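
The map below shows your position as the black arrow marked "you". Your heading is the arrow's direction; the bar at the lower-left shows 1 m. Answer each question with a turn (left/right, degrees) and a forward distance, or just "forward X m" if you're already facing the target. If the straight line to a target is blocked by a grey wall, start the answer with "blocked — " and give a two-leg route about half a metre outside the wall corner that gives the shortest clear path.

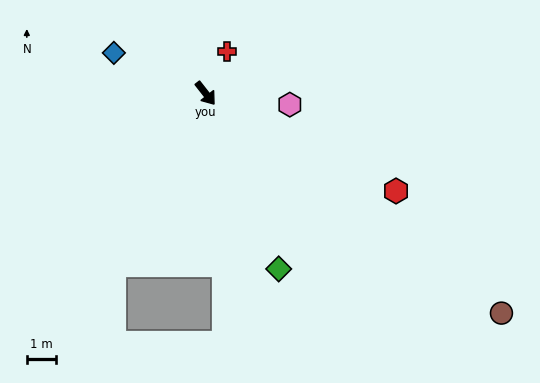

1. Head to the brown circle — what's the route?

turn left 15°, forward 12.7 m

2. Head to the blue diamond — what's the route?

turn right 152°, forward 3.5 m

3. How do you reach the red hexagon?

turn left 25°, forward 7.4 m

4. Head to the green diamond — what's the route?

turn right 15°, forward 6.5 m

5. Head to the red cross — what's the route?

turn left 115°, forward 1.6 m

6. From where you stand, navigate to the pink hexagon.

turn left 44°, forward 2.9 m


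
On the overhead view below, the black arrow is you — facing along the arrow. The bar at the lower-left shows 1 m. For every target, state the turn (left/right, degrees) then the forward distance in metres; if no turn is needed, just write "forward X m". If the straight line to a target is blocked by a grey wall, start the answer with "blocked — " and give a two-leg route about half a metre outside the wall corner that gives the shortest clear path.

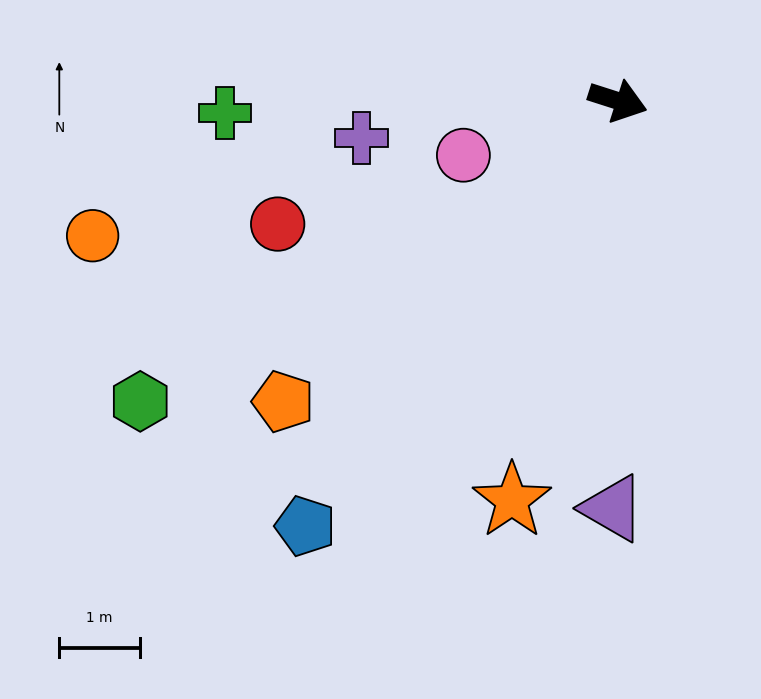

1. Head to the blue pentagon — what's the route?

turn right 109°, forward 6.5 m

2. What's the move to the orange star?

turn right 87°, forward 5.1 m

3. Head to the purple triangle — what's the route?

turn right 73°, forward 5.0 m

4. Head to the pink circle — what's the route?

turn right 143°, forward 2.0 m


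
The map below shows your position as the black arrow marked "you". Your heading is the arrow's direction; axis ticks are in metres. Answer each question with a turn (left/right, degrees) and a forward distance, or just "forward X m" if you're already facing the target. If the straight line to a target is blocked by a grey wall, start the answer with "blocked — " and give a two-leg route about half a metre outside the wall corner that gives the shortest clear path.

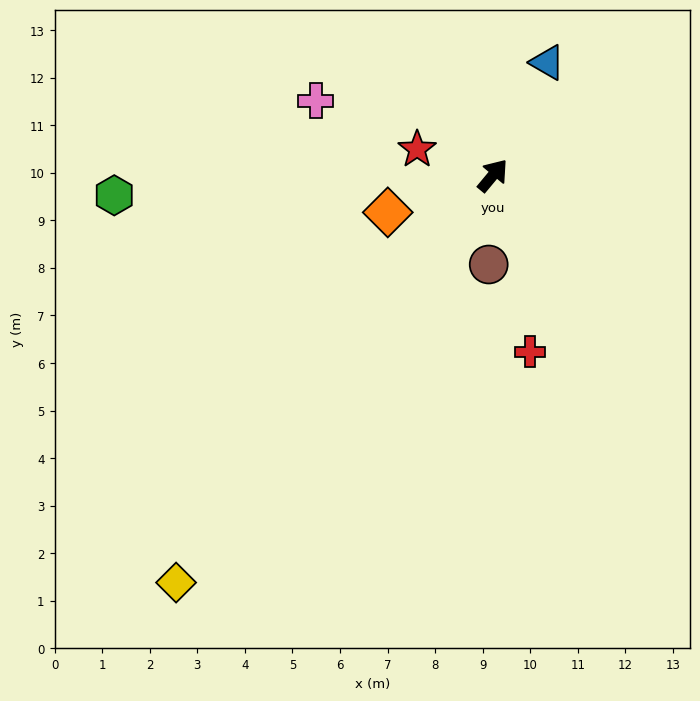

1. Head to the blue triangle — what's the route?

turn left 14°, forward 2.6 m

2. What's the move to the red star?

turn left 111°, forward 1.7 m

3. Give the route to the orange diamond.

turn left 149°, forward 2.3 m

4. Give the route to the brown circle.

turn right 143°, forward 1.9 m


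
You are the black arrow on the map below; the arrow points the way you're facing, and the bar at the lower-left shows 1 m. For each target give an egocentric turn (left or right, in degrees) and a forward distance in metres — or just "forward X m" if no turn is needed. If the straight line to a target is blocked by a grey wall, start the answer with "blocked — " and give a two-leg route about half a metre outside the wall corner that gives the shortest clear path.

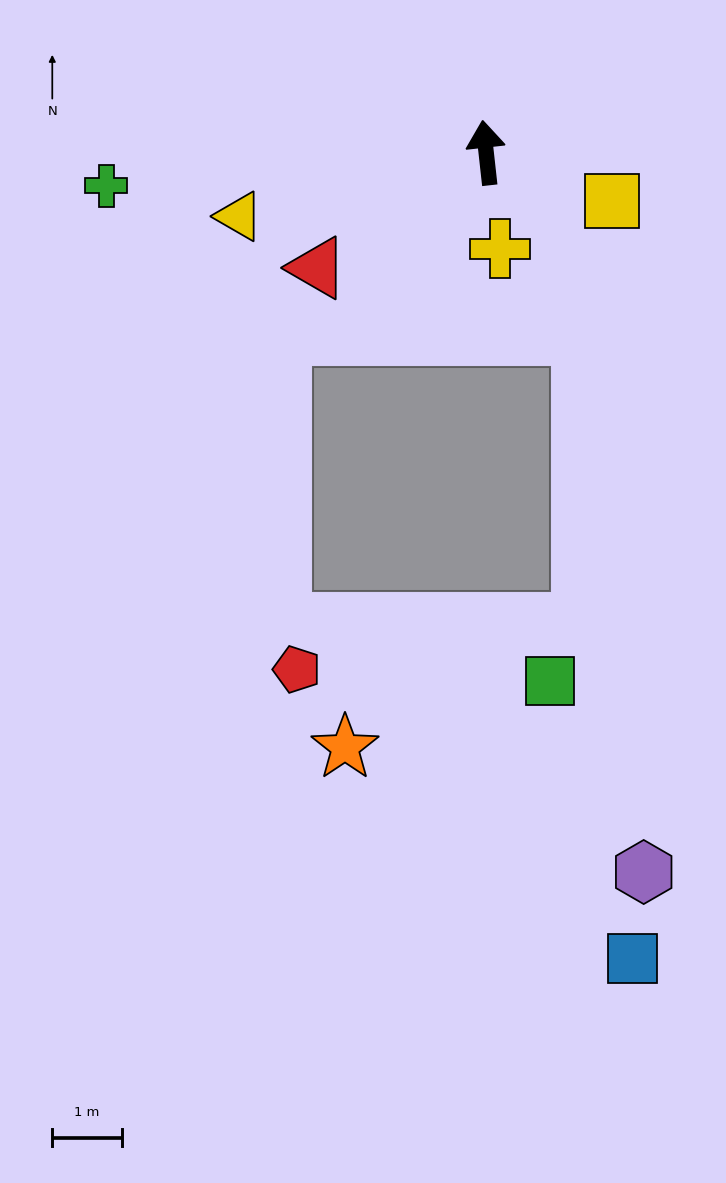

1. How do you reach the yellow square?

turn right 117°, forward 1.9 m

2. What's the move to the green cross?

turn left 89°, forward 5.5 m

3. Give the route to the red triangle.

turn left 118°, forward 2.9 m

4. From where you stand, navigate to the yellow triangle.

turn left 98°, forward 3.7 m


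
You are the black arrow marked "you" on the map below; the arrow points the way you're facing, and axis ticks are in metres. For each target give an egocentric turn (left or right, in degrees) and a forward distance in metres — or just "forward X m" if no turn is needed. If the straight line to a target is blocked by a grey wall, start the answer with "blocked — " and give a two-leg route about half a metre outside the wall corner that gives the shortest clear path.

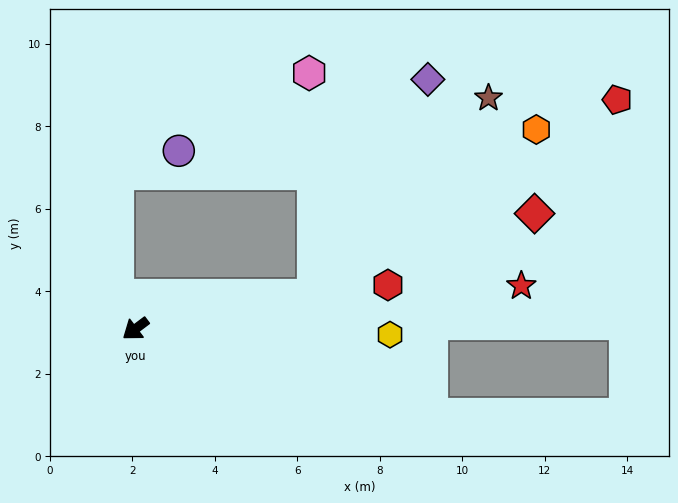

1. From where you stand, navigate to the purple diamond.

blocked — turn left 153°, forward 4.4 m, then turn left 52°, forward 5.9 m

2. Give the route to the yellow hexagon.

turn left 142°, forward 6.2 m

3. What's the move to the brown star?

blocked — turn left 153°, forward 4.4 m, then turn left 39°, forward 6.4 m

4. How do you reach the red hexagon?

turn left 153°, forward 6.2 m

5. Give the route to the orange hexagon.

blocked — turn left 153°, forward 4.4 m, then turn left 27°, forward 6.7 m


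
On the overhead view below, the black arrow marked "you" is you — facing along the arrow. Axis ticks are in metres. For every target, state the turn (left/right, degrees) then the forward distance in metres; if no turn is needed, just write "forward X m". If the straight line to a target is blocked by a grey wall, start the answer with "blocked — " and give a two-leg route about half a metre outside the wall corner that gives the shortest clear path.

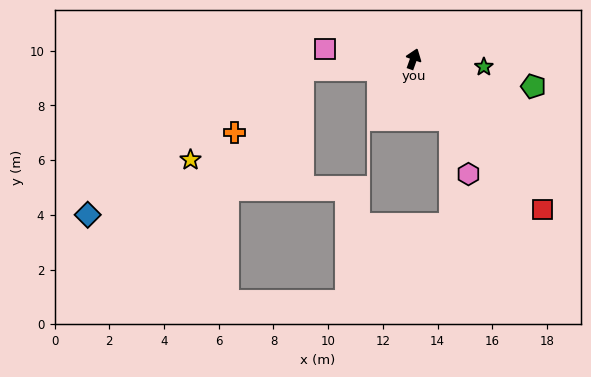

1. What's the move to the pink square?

turn left 103°, forward 3.3 m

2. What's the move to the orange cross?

blocked — turn left 115°, forward 4.1 m, then turn left 37°, forward 3.4 m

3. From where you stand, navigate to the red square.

turn right 120°, forward 7.2 m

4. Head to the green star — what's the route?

turn right 77°, forward 2.6 m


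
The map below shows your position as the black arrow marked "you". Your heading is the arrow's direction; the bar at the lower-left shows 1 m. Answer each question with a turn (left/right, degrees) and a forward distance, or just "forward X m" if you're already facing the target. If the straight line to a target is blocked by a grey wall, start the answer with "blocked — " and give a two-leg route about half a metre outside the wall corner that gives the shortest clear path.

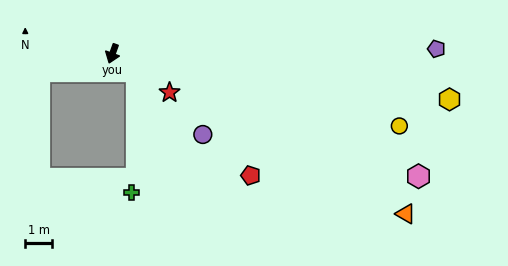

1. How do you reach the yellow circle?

turn left 96°, forward 11.1 m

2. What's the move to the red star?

turn left 76°, forward 2.6 m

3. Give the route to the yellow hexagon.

turn left 102°, forward 12.7 m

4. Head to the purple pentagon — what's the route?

turn left 111°, forward 12.1 m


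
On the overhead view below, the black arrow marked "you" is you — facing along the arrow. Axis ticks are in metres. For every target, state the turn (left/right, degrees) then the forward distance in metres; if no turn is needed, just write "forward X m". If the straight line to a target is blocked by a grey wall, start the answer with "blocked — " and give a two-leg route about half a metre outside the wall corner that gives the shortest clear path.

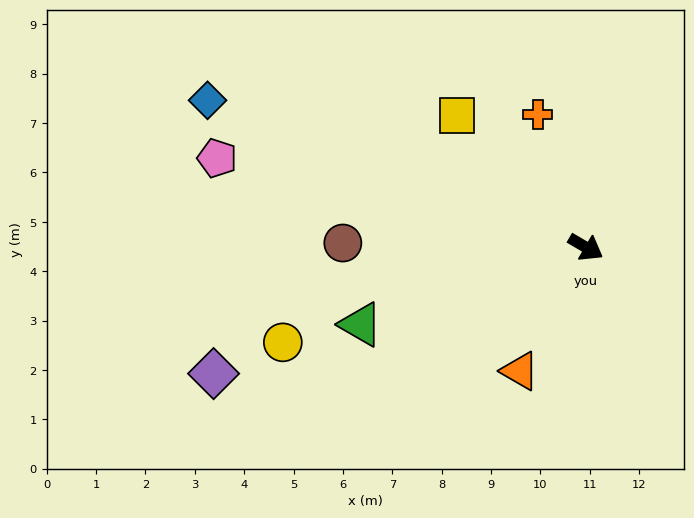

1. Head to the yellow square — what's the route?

turn left 165°, forward 3.7 m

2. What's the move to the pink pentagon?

turn right 163°, forward 7.7 m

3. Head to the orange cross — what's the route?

turn left 140°, forward 2.9 m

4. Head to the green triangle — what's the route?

turn right 131°, forward 4.8 m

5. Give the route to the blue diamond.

turn right 171°, forward 8.2 m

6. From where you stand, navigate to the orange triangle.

turn right 88°, forward 2.8 m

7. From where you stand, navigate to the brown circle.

turn right 151°, forward 4.9 m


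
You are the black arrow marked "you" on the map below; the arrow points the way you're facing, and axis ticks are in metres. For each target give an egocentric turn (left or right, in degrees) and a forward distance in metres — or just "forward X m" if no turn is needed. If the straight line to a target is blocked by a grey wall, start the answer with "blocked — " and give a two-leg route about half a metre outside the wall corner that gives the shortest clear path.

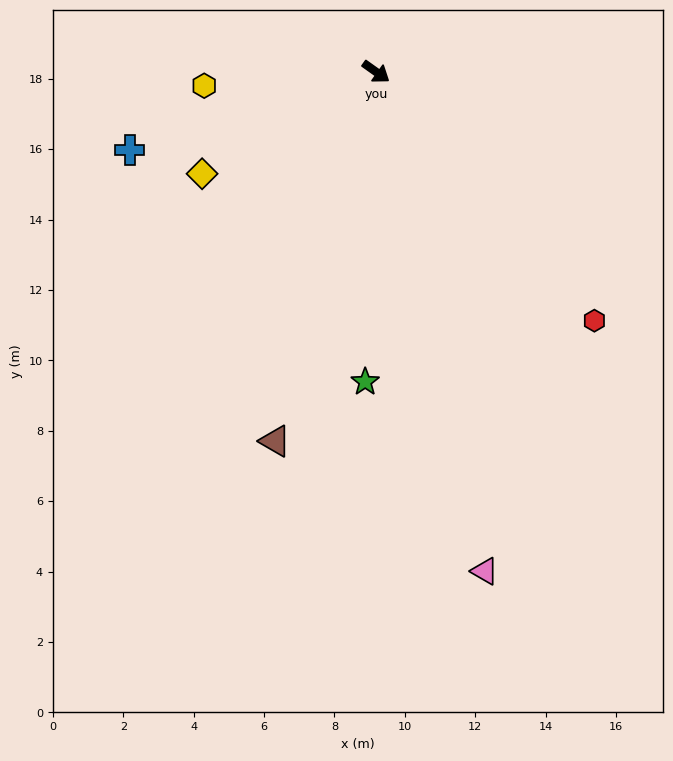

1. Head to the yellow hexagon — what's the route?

turn right 140°, forward 4.9 m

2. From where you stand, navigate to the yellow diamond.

turn right 114°, forward 5.7 m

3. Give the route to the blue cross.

turn right 127°, forward 7.3 m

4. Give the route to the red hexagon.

turn right 13°, forward 9.4 m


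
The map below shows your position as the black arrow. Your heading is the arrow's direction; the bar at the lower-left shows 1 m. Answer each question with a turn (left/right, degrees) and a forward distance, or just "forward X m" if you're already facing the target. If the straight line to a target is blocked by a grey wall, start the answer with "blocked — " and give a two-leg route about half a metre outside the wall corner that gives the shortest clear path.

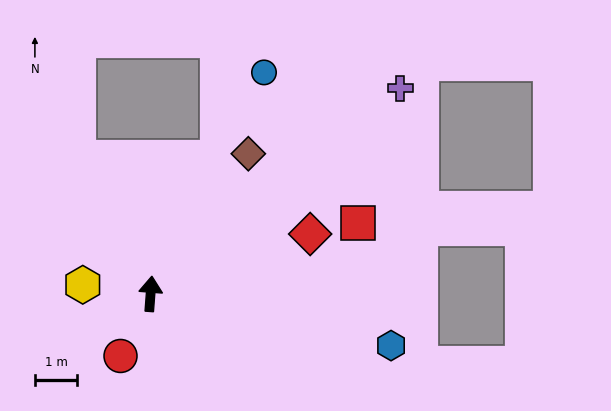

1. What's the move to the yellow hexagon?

turn left 87°, forward 1.6 m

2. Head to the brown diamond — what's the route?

turn right 31°, forward 4.0 m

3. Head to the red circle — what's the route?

turn left 158°, forward 1.6 m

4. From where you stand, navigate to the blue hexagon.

turn right 98°, forward 5.8 m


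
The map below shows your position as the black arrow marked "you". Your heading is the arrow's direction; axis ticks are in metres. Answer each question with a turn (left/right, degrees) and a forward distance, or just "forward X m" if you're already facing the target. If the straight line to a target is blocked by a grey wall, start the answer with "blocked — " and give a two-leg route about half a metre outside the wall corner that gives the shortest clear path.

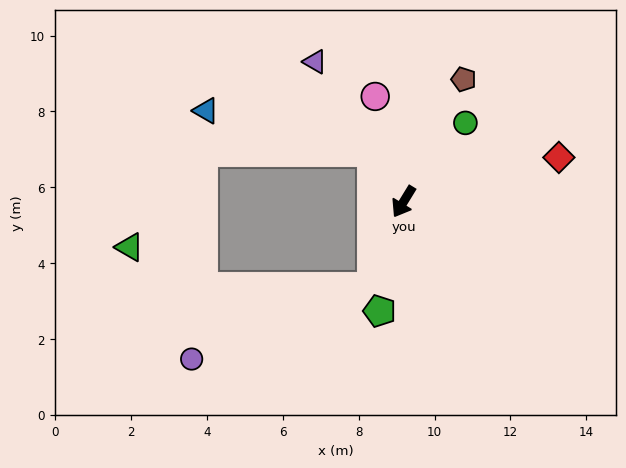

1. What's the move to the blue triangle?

blocked — turn right 118°, forward 1.5 m, then turn left 46°, forward 4.5 m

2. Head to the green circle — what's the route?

turn left 173°, forward 2.6 m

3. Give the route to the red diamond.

turn left 137°, forward 4.3 m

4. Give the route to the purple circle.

blocked — turn left 12°, forward 2.4 m, then turn right 49°, forward 5.1 m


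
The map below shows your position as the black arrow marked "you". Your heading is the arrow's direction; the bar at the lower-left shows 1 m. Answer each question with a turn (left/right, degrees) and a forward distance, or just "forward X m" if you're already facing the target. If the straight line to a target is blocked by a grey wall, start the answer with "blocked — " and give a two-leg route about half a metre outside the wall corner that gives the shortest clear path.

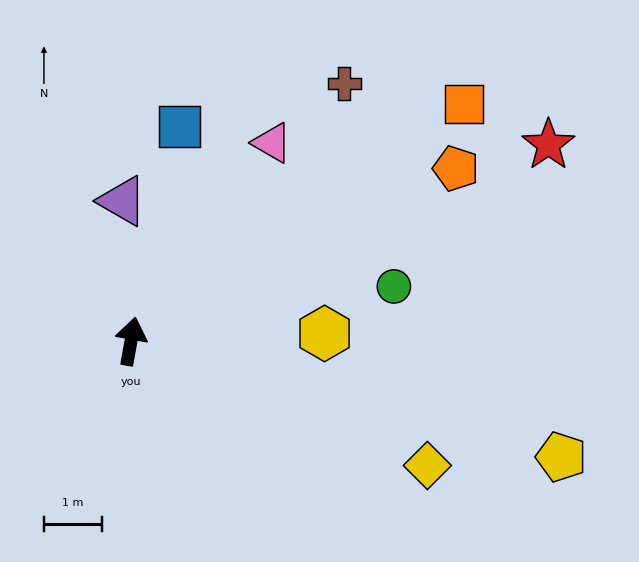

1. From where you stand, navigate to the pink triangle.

turn right 25°, forward 4.2 m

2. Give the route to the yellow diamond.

turn right 102°, forward 5.5 m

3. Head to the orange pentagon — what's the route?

turn right 52°, forward 6.3 m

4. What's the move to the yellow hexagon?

turn right 77°, forward 3.3 m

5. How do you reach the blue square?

turn right 2°, forward 3.8 m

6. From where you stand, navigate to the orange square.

turn right 44°, forward 7.0 m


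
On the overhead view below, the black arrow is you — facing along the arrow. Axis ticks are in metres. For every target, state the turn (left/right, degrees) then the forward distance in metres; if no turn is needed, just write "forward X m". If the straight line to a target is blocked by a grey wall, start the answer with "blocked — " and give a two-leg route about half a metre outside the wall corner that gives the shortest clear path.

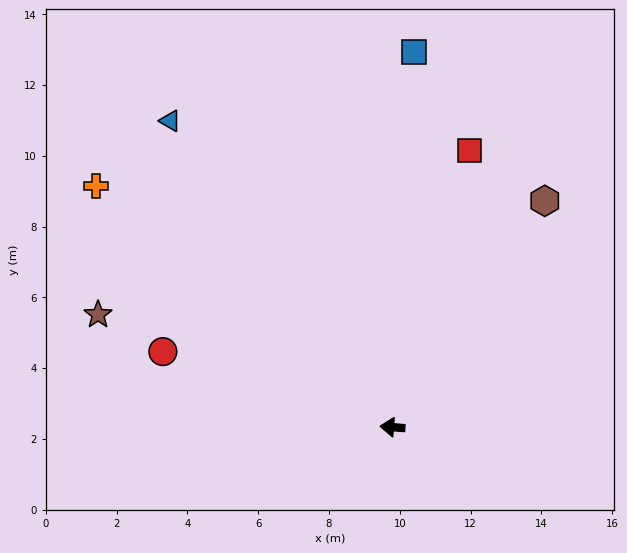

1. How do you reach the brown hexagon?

turn right 119°, forward 7.7 m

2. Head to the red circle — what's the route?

turn right 14°, forward 6.8 m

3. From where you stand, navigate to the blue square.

turn right 89°, forward 10.6 m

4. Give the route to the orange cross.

turn right 35°, forward 10.8 m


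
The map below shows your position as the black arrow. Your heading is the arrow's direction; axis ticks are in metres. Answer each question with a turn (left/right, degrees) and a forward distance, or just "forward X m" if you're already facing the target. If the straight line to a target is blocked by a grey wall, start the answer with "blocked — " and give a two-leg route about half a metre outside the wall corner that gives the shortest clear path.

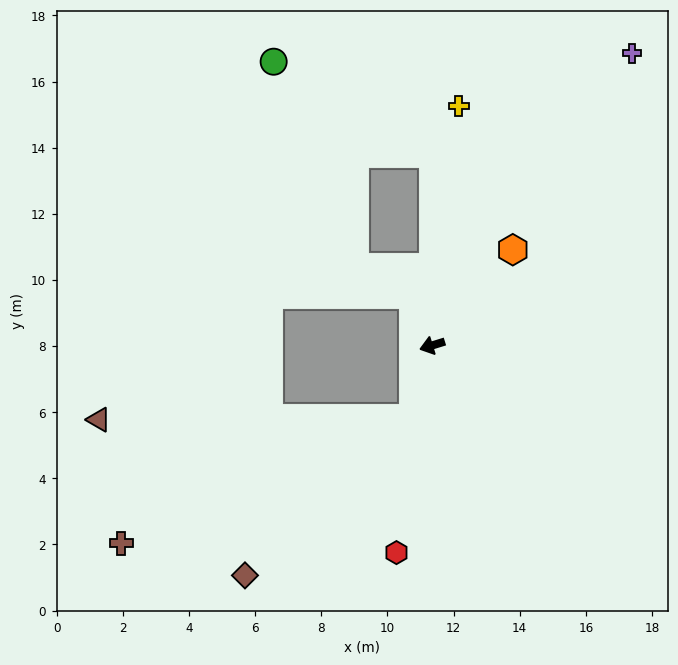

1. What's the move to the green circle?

blocked — turn right 107°, forward 5.8 m, then turn left 60°, forward 5.6 m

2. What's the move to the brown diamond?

blocked — turn left 58°, forward 2.3 m, then turn right 32°, forward 7.0 m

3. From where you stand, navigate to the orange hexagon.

turn right 147°, forward 3.8 m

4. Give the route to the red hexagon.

turn left 63°, forward 6.4 m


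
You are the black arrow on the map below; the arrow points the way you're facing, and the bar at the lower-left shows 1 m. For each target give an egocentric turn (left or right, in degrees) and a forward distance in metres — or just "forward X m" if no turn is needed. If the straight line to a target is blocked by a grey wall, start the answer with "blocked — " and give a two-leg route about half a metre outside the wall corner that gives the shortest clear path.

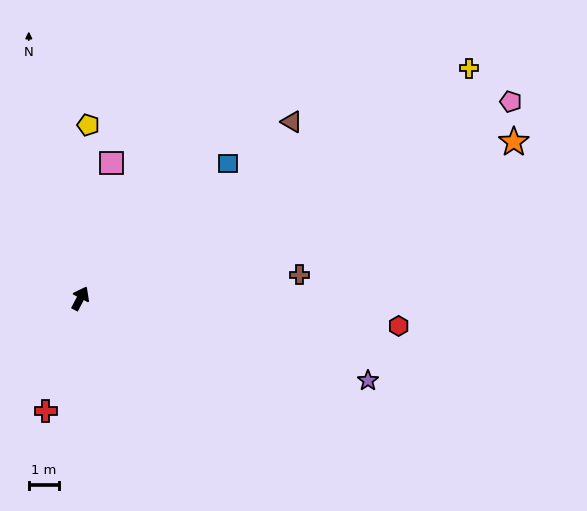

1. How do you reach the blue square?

turn right 20°, forward 6.6 m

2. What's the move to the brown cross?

turn right 56°, forward 7.2 m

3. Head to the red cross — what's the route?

turn right 169°, forward 3.9 m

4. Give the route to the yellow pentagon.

turn left 25°, forward 5.7 m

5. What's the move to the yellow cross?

turn right 32°, forward 14.8 m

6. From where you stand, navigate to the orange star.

turn right 42°, forward 15.1 m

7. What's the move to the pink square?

turn left 15°, forward 4.5 m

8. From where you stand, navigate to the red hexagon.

turn right 67°, forward 10.5 m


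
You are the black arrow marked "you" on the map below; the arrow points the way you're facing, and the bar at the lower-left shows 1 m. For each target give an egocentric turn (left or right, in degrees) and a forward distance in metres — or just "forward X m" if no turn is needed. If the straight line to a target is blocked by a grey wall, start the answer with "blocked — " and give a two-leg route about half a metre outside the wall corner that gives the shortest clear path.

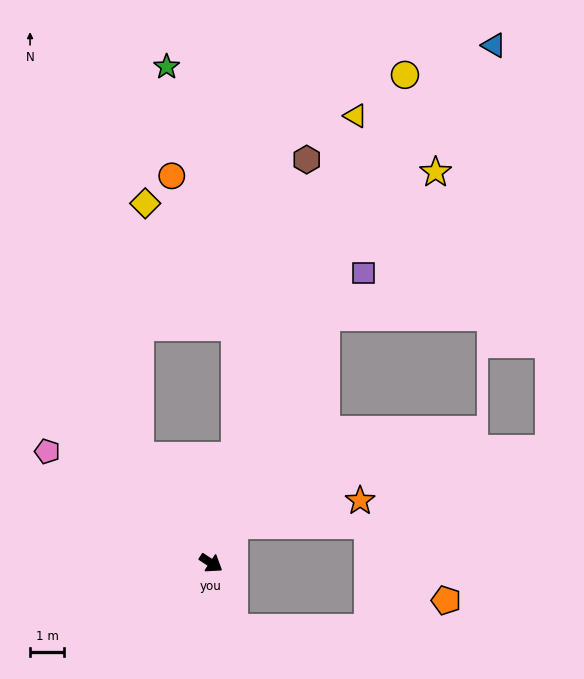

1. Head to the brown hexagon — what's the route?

turn left 110°, forward 12.1 m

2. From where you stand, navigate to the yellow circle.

turn left 102°, forward 15.3 m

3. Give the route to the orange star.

blocked — turn left 93°, forward 1.3 m, then turn right 49°, forward 3.8 m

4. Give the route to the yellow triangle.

turn left 106°, forward 13.7 m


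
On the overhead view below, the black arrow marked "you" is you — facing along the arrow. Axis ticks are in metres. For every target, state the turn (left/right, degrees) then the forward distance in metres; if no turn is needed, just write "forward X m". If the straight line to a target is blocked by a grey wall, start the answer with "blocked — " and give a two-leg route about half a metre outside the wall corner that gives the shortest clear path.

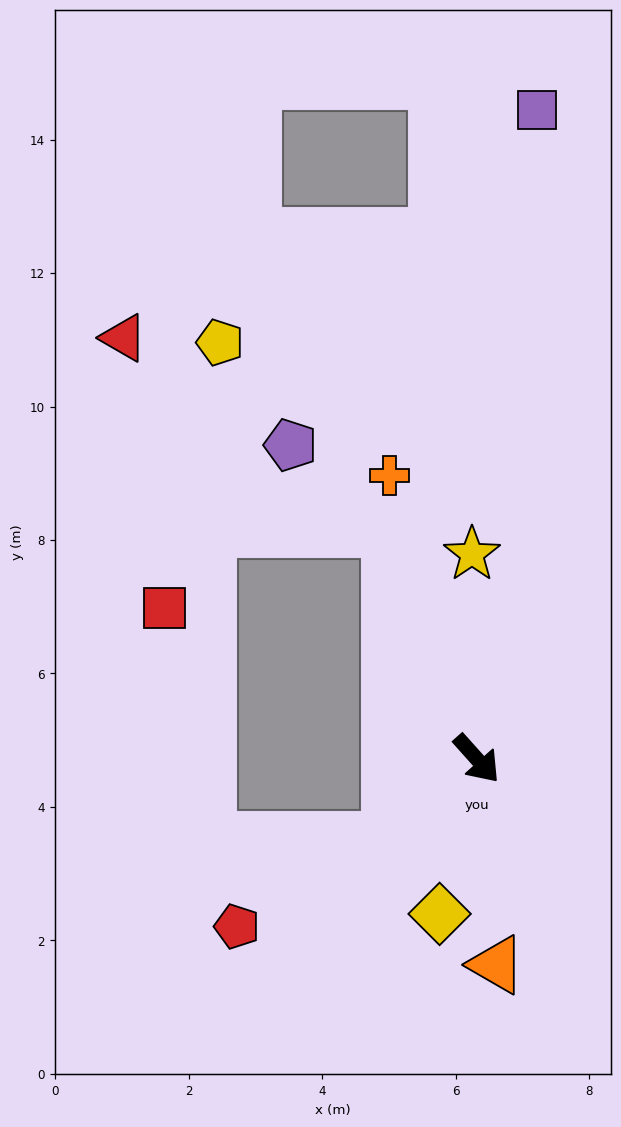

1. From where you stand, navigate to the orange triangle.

turn right 36°, forward 3.1 m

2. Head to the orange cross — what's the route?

turn left 155°, forward 4.4 m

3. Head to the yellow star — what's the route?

turn left 139°, forward 3.1 m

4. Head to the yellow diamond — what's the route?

turn right 55°, forward 2.4 m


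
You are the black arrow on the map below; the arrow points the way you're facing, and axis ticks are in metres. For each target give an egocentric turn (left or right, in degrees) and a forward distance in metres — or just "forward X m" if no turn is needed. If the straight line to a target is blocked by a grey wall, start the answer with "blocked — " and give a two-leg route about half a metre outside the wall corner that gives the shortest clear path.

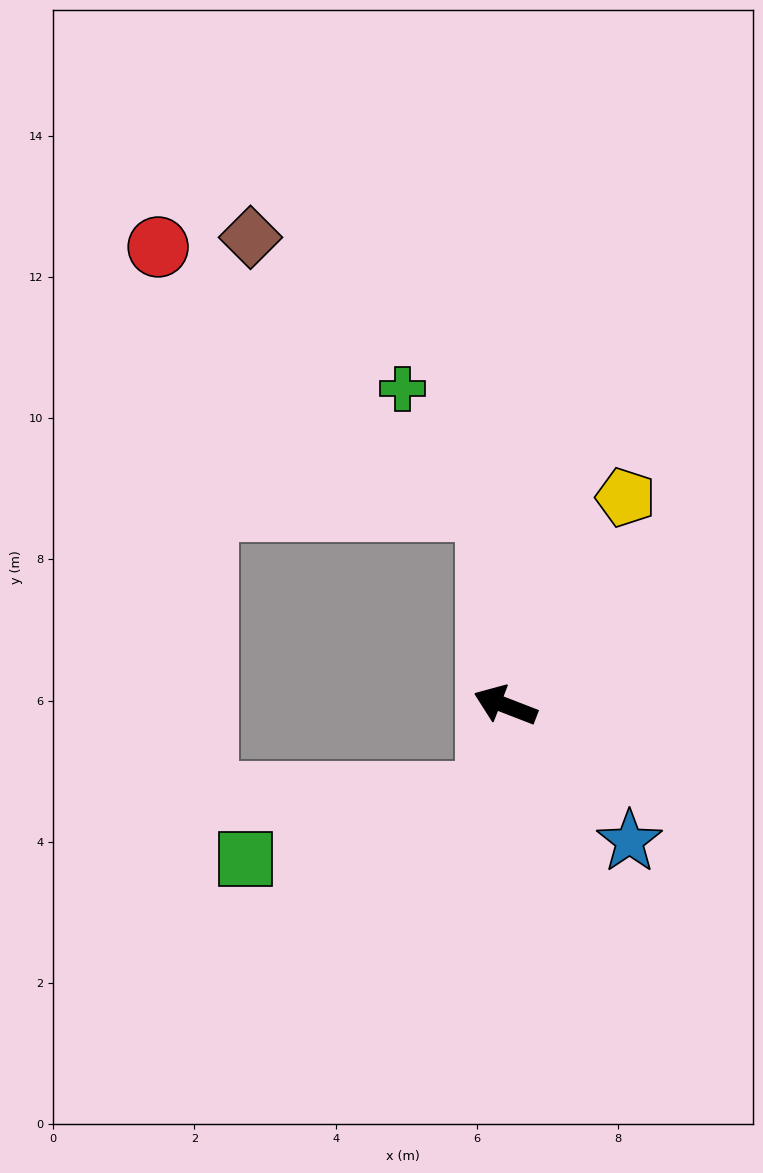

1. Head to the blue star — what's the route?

turn left 154°, forward 2.6 m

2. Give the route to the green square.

blocked — turn left 98°, forward 1.2 m, then turn right 61°, forward 3.5 m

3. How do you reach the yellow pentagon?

turn right 99°, forward 3.4 m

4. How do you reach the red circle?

blocked — turn right 63°, forward 2.8 m, then turn left 45°, forward 6.0 m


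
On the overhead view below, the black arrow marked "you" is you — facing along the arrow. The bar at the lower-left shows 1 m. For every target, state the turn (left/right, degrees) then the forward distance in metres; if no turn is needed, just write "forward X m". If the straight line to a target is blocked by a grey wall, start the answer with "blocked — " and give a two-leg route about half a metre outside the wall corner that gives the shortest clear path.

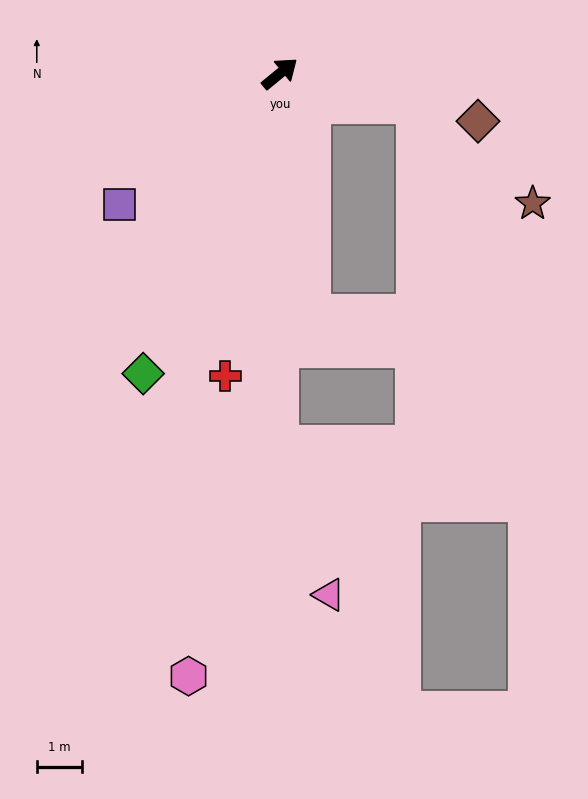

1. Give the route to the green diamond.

turn right 154°, forward 7.2 m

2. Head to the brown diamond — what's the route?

turn right 53°, forward 4.5 m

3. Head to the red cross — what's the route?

turn right 140°, forward 6.7 m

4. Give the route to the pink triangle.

blocked — turn right 130°, forward 8.1 m, then turn left 19°, forward 3.5 m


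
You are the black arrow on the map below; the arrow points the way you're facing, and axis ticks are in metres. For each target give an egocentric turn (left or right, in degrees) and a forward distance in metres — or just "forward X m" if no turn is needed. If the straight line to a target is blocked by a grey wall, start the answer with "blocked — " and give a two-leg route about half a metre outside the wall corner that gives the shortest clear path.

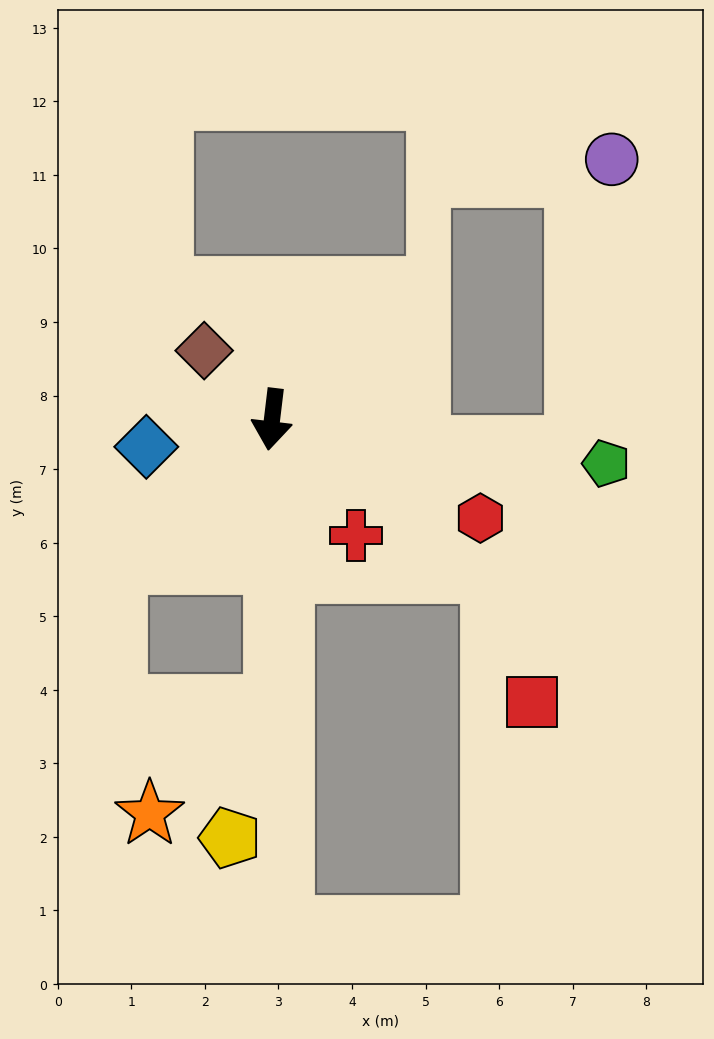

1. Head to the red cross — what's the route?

turn left 43°, forward 2.0 m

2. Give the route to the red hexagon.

turn left 72°, forward 3.1 m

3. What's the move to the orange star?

blocked — turn left 7°, forward 3.9 m, then turn right 50°, forward 2.2 m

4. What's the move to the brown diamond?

turn right 129°, forward 1.3 m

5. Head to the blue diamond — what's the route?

turn right 71°, forward 1.7 m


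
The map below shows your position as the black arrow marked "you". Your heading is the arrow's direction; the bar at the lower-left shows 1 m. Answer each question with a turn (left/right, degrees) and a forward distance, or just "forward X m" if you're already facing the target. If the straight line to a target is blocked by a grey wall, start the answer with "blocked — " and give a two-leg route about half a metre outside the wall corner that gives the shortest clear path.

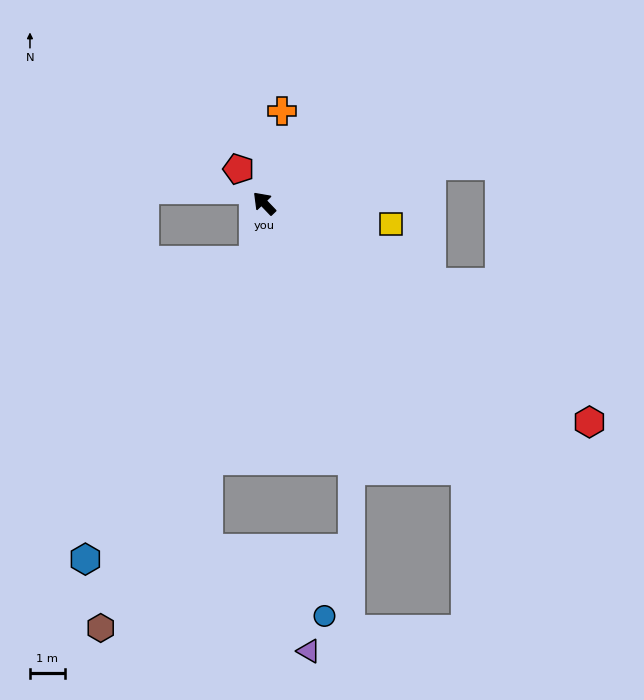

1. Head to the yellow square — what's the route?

turn right 143°, forward 3.7 m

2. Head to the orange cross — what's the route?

turn right 55°, forward 2.7 m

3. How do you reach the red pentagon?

turn right 7°, forward 1.2 m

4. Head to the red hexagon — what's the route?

turn right 168°, forward 11.3 m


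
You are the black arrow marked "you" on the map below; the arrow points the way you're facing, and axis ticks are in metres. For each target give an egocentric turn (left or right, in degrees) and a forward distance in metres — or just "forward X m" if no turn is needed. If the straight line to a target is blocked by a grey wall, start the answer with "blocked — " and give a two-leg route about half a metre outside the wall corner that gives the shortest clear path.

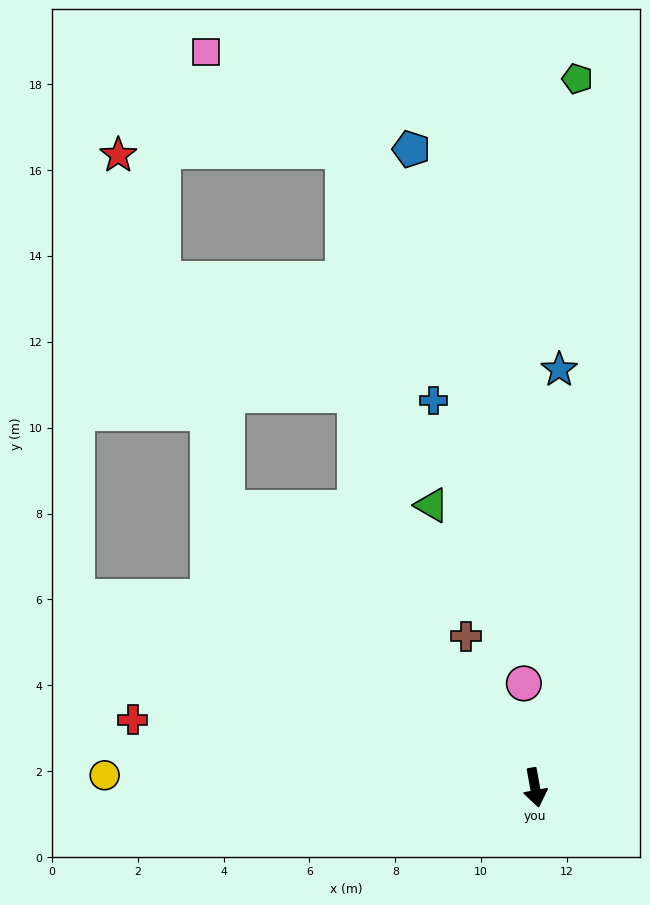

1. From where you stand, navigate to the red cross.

turn right 110°, forward 9.5 m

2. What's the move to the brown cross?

turn right 166°, forward 3.9 m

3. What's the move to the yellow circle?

turn right 102°, forward 10.0 m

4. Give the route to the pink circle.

turn left 176°, forward 2.4 m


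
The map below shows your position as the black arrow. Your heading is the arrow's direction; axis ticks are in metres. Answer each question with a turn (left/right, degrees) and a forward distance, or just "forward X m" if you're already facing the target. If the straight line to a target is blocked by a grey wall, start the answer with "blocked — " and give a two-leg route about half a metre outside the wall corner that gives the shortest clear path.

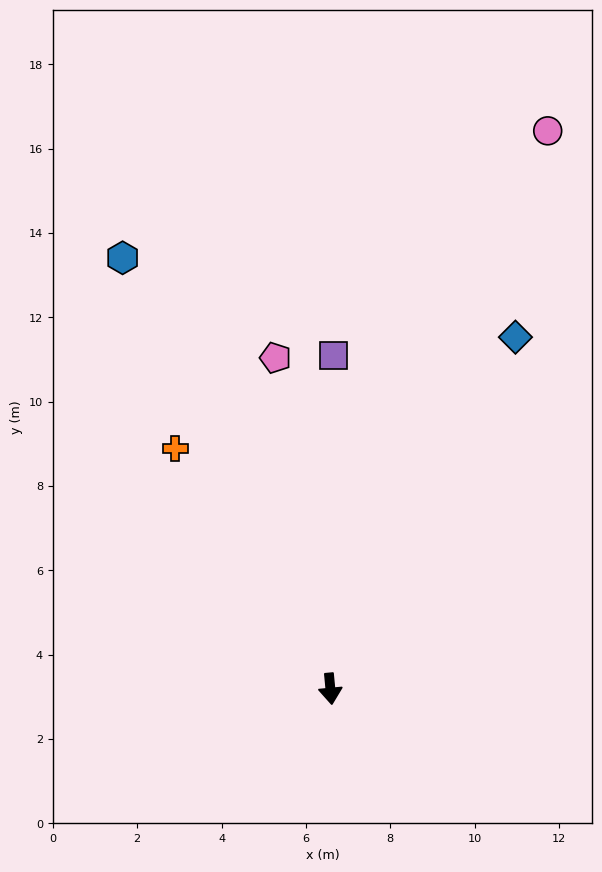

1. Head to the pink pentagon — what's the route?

turn right 176°, forward 8.0 m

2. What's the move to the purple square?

turn left 174°, forward 7.9 m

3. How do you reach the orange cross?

turn right 153°, forward 6.8 m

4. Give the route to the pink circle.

turn left 153°, forward 14.2 m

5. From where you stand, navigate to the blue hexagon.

turn right 160°, forward 11.3 m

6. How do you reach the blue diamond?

turn left 147°, forward 9.4 m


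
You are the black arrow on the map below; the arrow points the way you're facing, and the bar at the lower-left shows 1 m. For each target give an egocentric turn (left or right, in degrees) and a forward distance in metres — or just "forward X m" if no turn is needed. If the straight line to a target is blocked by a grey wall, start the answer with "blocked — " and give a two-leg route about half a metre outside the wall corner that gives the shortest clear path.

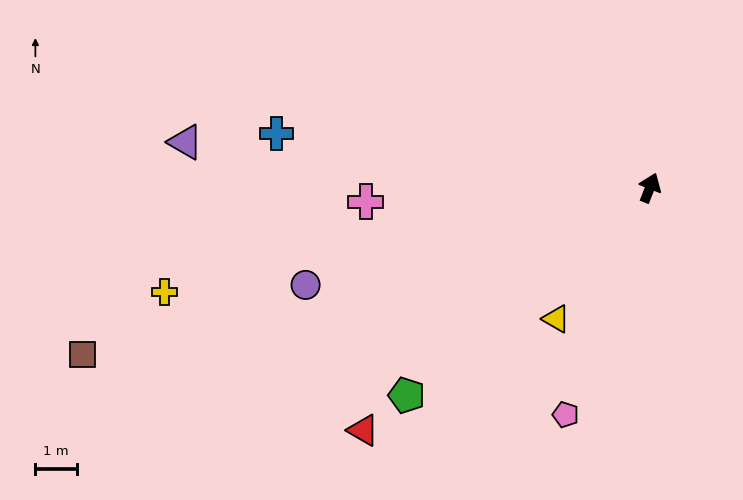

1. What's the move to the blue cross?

turn left 103°, forward 9.1 m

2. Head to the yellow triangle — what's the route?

turn left 166°, forward 3.9 m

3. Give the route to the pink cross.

turn left 114°, forward 6.9 m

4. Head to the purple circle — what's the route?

turn left 127°, forward 8.7 m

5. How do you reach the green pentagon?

turn left 152°, forward 7.7 m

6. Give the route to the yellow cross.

turn left 124°, forward 12.0 m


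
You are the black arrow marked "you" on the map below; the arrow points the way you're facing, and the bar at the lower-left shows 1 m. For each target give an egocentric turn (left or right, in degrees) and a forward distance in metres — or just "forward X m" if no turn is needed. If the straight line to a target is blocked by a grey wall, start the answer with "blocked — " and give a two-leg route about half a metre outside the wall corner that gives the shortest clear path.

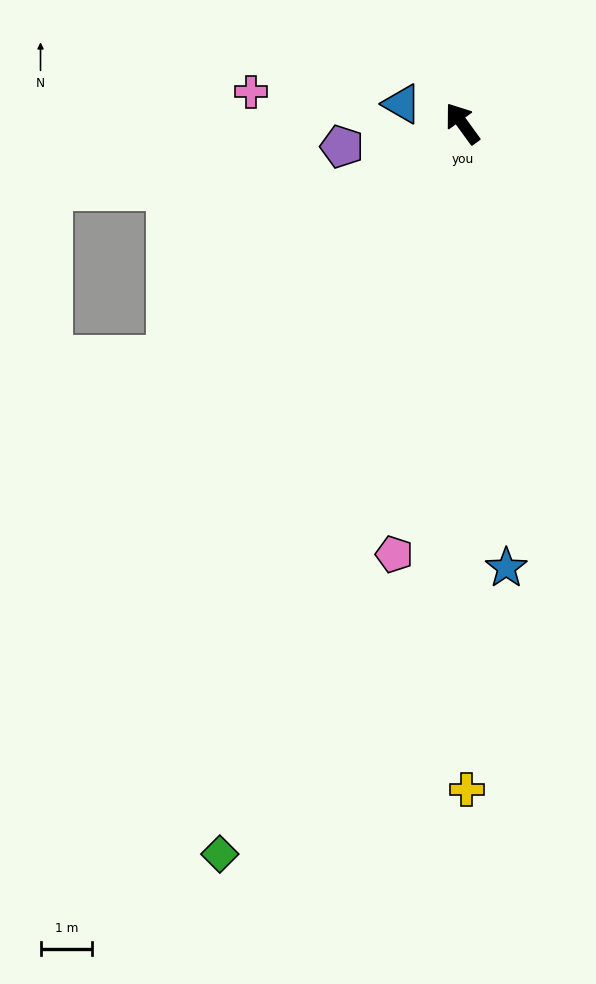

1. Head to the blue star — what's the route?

turn left 150°, forward 8.7 m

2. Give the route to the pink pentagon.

turn left 135°, forward 8.5 m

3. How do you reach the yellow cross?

turn left 144°, forward 13.0 m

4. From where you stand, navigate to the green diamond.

turn left 126°, forward 15.0 m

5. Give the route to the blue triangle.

turn left 36°, forward 1.2 m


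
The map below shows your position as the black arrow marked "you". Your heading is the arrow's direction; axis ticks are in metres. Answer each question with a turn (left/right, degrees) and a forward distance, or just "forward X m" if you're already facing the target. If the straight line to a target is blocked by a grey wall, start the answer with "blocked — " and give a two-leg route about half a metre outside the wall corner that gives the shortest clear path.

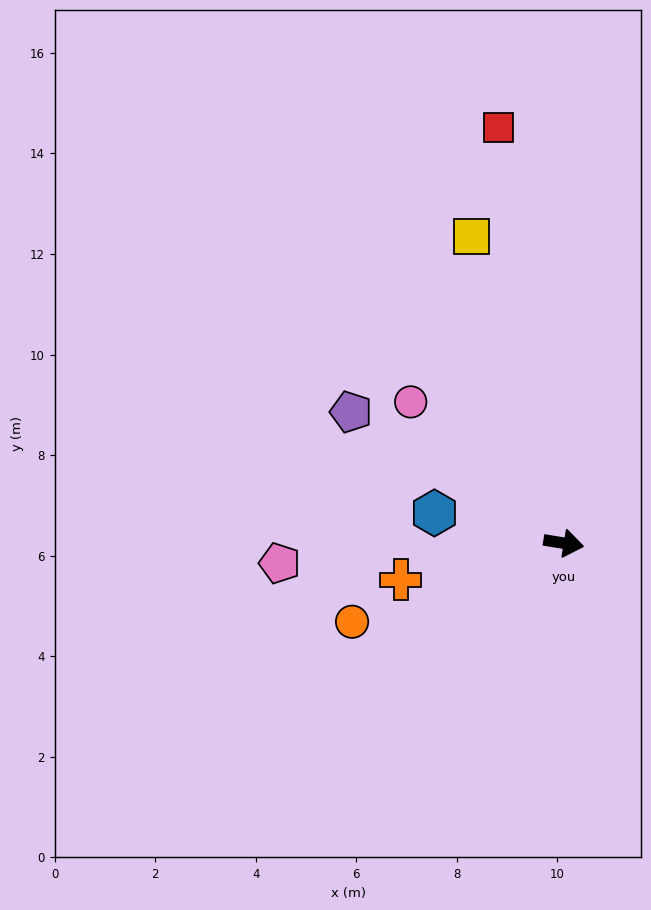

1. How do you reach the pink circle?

turn left 147°, forward 4.1 m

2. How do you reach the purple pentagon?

turn left 158°, forward 5.0 m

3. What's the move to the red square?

turn left 108°, forward 8.4 m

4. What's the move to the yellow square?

turn left 116°, forward 6.4 m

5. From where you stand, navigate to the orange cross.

turn right 158°, forward 3.3 m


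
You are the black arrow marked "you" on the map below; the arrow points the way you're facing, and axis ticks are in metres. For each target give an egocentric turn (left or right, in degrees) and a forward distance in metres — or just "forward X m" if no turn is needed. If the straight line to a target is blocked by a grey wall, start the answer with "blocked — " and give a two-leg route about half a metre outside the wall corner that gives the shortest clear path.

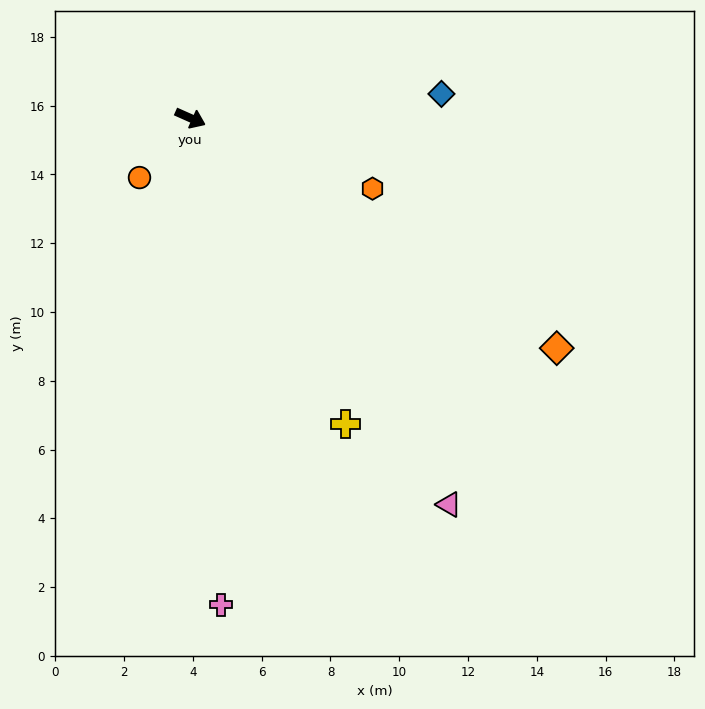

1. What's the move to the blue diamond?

turn left 29°, forward 7.3 m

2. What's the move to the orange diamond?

turn right 8°, forward 12.6 m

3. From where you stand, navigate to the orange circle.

turn right 107°, forward 2.3 m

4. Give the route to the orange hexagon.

turn left 3°, forward 5.7 m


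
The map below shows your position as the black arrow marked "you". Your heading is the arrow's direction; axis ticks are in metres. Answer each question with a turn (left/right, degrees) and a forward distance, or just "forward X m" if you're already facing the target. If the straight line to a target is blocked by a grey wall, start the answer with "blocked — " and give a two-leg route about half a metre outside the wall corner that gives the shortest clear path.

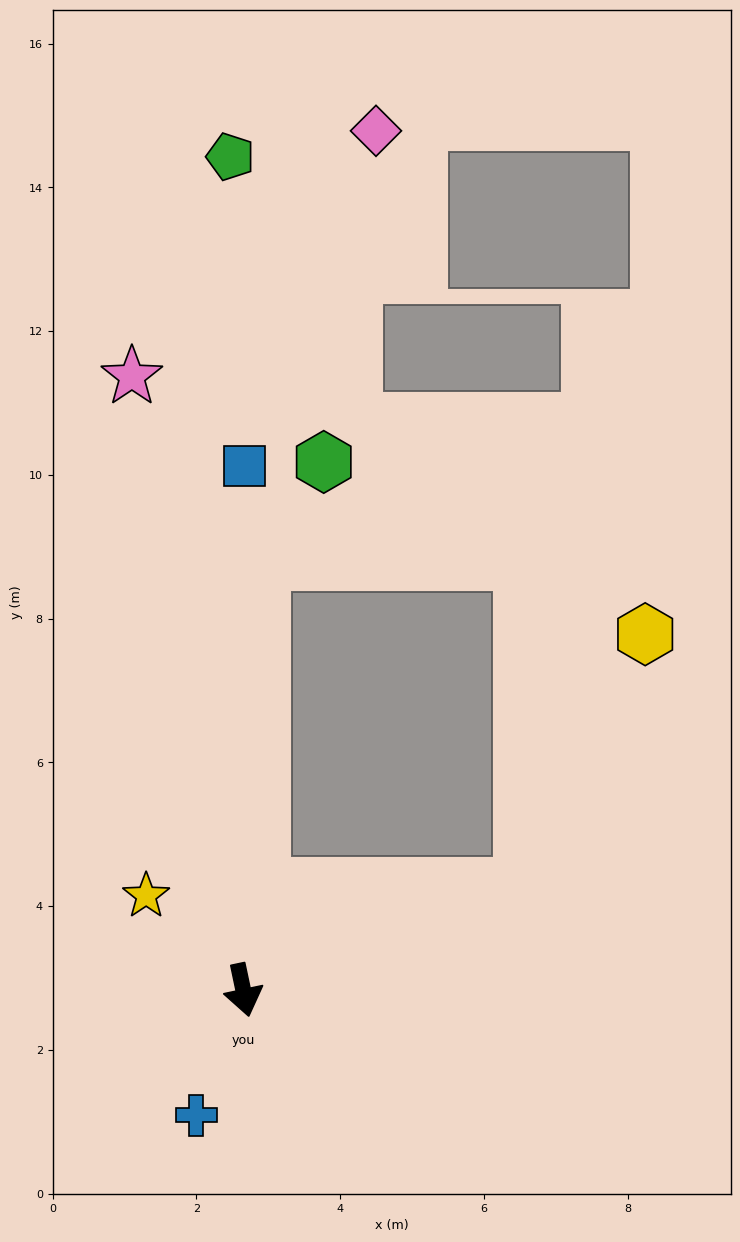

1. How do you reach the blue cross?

turn right 32°, forward 1.9 m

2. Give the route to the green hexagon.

blocked — turn left 166°, forward 6.0 m, then turn right 31°, forward 1.6 m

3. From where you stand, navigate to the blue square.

turn left 168°, forward 7.3 m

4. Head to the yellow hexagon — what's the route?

blocked — turn left 98°, forward 4.2 m, then turn left 45°, forward 3.9 m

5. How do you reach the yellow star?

turn right 146°, forward 1.9 m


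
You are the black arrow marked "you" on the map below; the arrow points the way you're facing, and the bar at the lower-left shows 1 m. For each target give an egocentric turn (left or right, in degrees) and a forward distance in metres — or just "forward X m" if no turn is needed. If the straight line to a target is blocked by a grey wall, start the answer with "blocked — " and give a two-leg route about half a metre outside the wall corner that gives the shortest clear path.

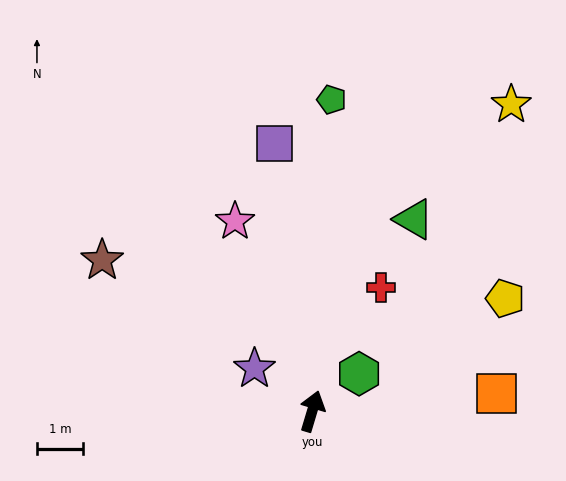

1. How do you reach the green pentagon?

turn left 13°, forward 6.8 m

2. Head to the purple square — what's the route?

turn left 25°, forward 5.9 m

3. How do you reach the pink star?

turn left 39°, forward 4.5 m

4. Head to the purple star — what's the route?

turn left 70°, forward 1.6 m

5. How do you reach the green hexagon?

turn right 35°, forward 1.3 m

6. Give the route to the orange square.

turn right 68°, forward 4.0 m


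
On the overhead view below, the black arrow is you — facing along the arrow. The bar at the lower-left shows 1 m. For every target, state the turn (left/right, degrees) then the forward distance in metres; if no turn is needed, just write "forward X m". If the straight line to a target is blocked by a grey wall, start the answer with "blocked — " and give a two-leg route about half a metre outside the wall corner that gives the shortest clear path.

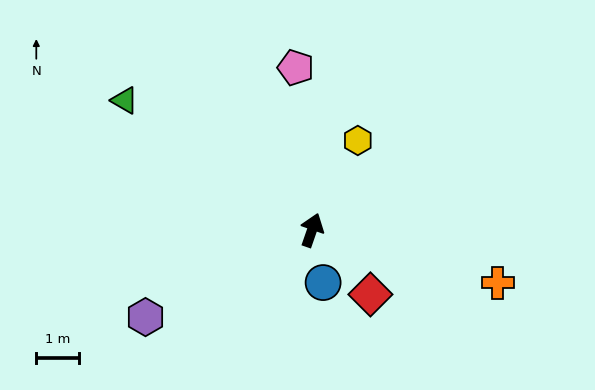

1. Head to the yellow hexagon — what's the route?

turn right 8°, forward 2.3 m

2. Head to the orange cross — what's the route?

turn right 87°, forward 4.5 m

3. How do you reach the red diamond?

turn right 119°, forward 2.0 m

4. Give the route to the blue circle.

turn right 149°, forward 1.3 m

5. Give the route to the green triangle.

turn left 74°, forward 5.3 m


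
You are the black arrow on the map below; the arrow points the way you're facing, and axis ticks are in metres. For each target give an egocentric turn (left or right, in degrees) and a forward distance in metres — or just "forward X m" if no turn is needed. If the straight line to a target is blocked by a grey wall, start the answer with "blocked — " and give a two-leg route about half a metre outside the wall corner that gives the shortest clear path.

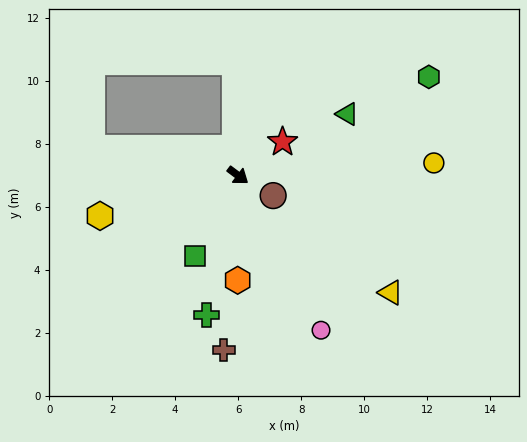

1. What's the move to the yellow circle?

turn left 40°, forward 6.2 m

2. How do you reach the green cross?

turn right 66°, forward 4.5 m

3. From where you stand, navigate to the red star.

turn left 74°, forward 1.8 m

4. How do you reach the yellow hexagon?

turn right 127°, forward 4.6 m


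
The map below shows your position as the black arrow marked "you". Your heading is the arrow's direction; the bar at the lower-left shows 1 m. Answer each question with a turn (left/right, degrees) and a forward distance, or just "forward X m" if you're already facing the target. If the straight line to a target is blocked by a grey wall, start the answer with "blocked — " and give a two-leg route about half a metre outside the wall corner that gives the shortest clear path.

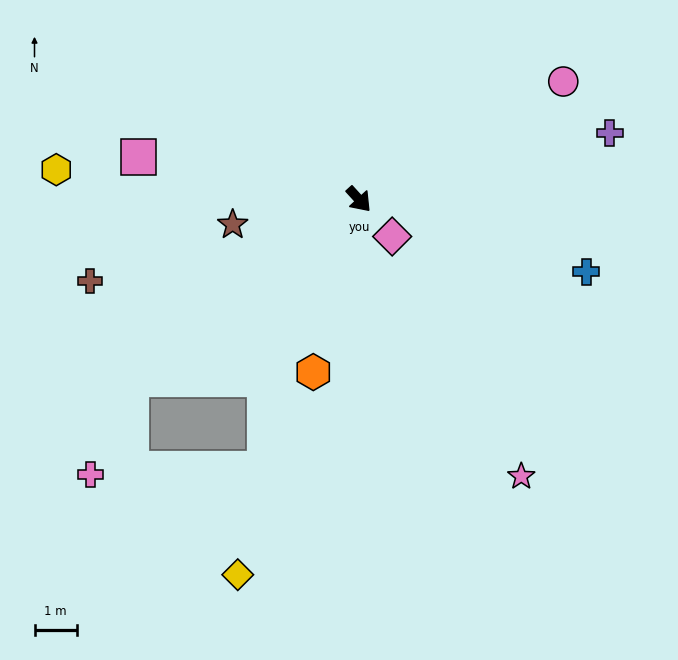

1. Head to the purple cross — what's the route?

turn left 63°, forward 6.2 m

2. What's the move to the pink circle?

turn left 78°, forward 5.6 m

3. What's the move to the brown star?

turn right 121°, forward 3.1 m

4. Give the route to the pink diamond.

forward 1.2 m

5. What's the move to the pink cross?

blocked — turn right 94°, forward 6.9 m, then turn left 29°, forward 2.5 m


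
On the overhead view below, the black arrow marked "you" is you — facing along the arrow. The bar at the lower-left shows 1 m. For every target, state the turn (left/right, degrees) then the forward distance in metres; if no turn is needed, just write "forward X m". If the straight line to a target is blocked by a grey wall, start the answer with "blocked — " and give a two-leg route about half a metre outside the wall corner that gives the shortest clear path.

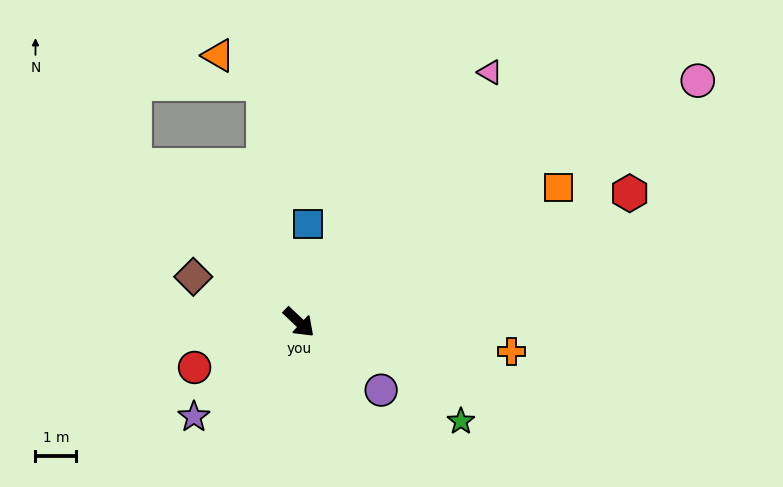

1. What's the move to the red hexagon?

turn left 65°, forward 8.7 m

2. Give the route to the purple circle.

turn left 4°, forward 2.6 m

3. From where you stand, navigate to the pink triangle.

turn left 96°, forward 7.7 m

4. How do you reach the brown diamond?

turn right 160°, forward 2.8 m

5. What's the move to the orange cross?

turn left 36°, forward 5.2 m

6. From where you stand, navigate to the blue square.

turn left 128°, forward 2.4 m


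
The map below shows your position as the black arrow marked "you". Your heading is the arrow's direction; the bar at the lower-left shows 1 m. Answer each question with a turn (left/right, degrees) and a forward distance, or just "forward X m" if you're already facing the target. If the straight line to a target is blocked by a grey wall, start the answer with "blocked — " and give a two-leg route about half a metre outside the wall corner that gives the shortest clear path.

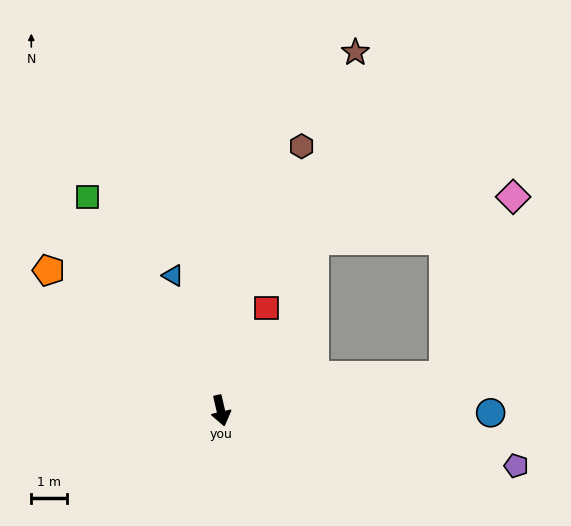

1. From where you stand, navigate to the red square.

turn left 143°, forward 3.2 m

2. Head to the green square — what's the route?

turn right 161°, forward 7.1 m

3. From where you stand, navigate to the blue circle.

turn left 77°, forward 7.6 m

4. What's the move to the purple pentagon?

turn left 66°, forward 8.5 m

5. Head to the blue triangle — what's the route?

turn right 174°, forward 4.0 m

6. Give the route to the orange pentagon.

turn right 142°, forward 6.3 m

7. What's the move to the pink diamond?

blocked — turn left 86°, forward 6.4 m, then turn left 60°, forward 5.4 m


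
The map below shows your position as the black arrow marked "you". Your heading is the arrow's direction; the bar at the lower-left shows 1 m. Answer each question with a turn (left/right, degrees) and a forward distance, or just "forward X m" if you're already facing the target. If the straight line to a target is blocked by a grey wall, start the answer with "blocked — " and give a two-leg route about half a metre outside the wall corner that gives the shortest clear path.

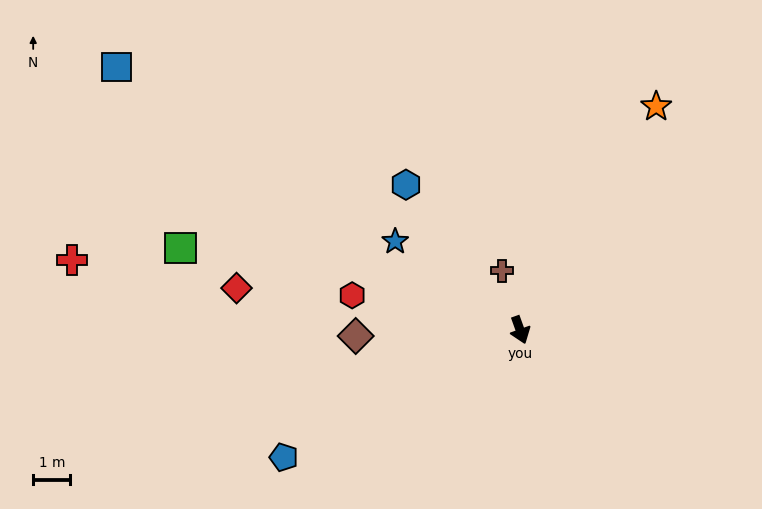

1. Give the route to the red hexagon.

turn right 121°, forward 4.6 m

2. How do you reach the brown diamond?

turn right 108°, forward 4.4 m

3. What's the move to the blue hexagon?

turn right 162°, forward 5.0 m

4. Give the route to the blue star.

turn right 145°, forward 4.1 m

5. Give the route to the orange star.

turn left 129°, forward 7.0 m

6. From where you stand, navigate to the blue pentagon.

turn right 81°, forward 7.2 m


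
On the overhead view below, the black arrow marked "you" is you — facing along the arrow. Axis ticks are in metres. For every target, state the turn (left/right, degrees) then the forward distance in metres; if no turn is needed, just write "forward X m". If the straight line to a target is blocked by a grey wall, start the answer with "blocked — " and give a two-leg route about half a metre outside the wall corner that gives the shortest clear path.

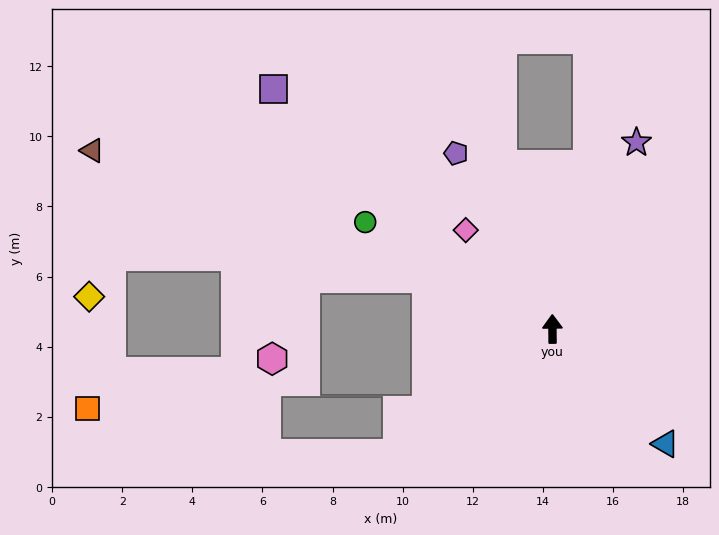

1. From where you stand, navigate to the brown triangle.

turn left 68°, forward 14.1 m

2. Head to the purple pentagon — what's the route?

turn left 28°, forward 5.7 m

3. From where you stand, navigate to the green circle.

turn left 60°, forward 6.1 m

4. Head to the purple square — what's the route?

turn left 49°, forward 10.5 m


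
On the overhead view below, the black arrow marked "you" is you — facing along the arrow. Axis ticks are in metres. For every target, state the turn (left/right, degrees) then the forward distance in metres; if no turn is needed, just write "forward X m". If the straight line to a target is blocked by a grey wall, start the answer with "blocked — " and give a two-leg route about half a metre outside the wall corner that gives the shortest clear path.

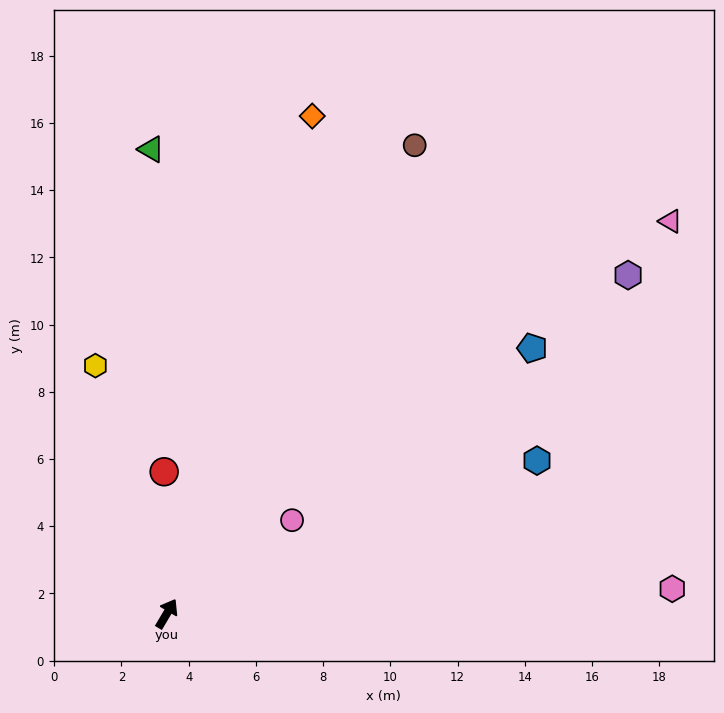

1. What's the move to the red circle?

turn left 32°, forward 4.2 m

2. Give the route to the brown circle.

turn left 3°, forward 15.8 m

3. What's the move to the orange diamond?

turn left 14°, forward 15.4 m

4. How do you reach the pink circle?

turn right 23°, forward 4.6 m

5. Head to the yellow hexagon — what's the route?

turn left 47°, forward 7.7 m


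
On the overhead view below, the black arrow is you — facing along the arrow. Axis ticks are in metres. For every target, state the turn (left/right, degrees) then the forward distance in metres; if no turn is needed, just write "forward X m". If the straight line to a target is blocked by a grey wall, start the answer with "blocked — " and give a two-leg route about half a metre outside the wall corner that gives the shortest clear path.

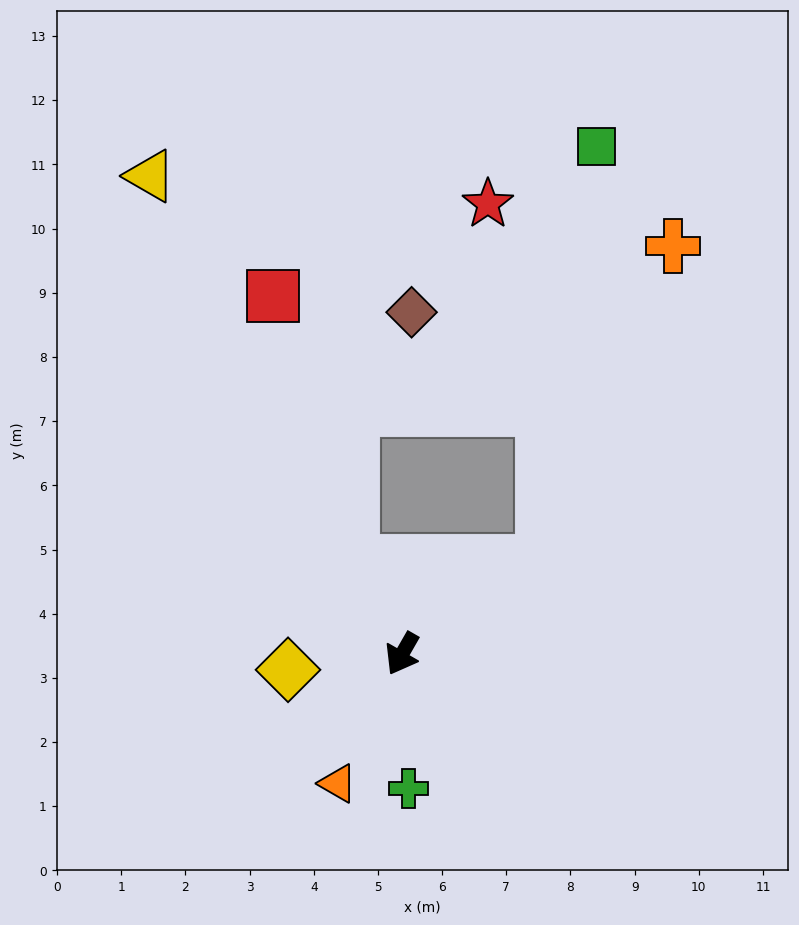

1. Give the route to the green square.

blocked — turn left 153°, forward 2.6 m, then turn left 49°, forward 6.5 m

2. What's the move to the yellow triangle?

turn right 122°, forward 8.4 m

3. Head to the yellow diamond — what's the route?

turn right 52°, forward 1.8 m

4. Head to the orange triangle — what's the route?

turn left 3°, forward 2.3 m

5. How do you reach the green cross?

turn left 33°, forward 2.1 m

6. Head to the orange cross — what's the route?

blocked — turn left 153°, forward 2.6 m, then turn left 34°, forward 5.3 m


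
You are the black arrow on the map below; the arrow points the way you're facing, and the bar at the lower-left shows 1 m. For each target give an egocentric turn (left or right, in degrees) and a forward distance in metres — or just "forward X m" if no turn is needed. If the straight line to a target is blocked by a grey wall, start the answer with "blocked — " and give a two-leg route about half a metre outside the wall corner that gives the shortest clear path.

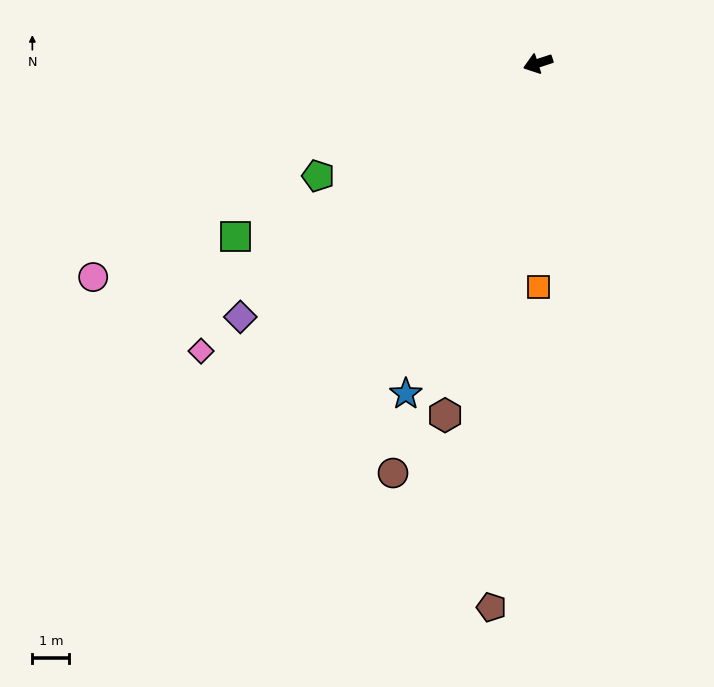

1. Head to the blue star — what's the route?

turn left 50°, forward 9.6 m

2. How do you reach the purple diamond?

turn left 22°, forward 10.6 m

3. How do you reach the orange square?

turn left 72°, forward 6.0 m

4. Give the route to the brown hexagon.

turn left 57°, forward 9.8 m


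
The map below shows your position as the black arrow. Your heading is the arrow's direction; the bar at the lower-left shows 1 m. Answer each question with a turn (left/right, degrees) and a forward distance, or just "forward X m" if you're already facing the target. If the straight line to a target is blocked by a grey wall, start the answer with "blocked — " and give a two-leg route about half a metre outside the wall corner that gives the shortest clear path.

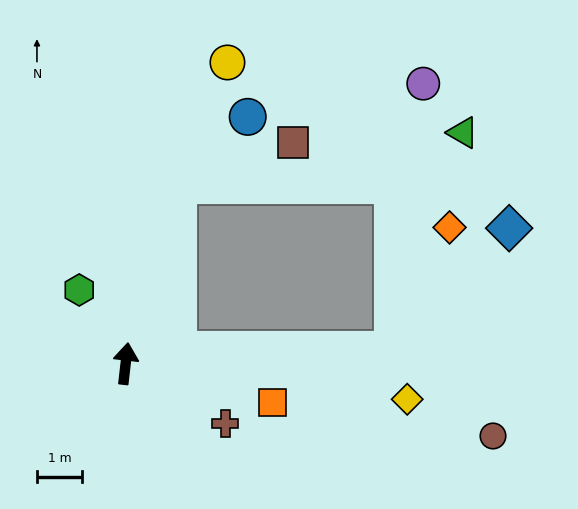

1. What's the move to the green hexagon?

turn left 39°, forward 1.9 m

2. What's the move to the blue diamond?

blocked — turn right 81°, forward 5.9 m, then turn left 44°, forward 3.7 m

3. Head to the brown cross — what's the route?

turn right 115°, forward 2.6 m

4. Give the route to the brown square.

blocked — turn right 10°, forward 4.1 m, then turn right 54°, forward 2.7 m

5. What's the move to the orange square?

turn right 98°, forward 3.4 m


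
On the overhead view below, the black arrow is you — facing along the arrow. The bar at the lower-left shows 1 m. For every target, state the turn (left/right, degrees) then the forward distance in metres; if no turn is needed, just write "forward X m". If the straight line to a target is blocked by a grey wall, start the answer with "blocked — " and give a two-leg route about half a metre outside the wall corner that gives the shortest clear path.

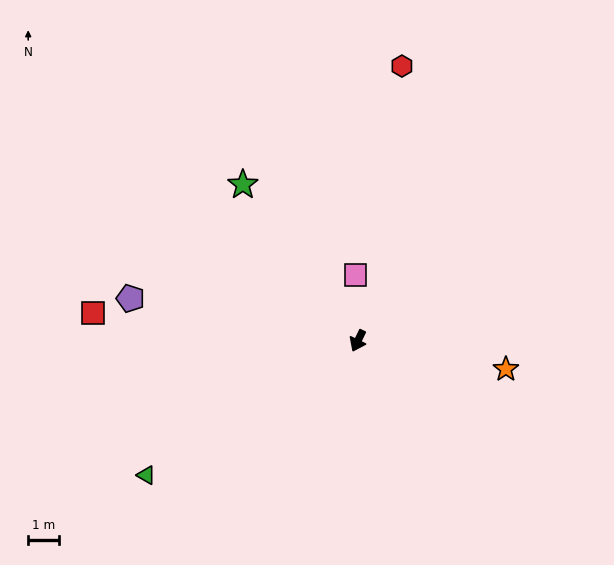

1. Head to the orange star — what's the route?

turn left 105°, forward 4.9 m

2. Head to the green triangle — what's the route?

turn right 32°, forward 8.1 m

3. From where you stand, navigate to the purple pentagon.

turn right 75°, forward 7.5 m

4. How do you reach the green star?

turn right 118°, forward 6.3 m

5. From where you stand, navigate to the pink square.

turn right 152°, forward 2.1 m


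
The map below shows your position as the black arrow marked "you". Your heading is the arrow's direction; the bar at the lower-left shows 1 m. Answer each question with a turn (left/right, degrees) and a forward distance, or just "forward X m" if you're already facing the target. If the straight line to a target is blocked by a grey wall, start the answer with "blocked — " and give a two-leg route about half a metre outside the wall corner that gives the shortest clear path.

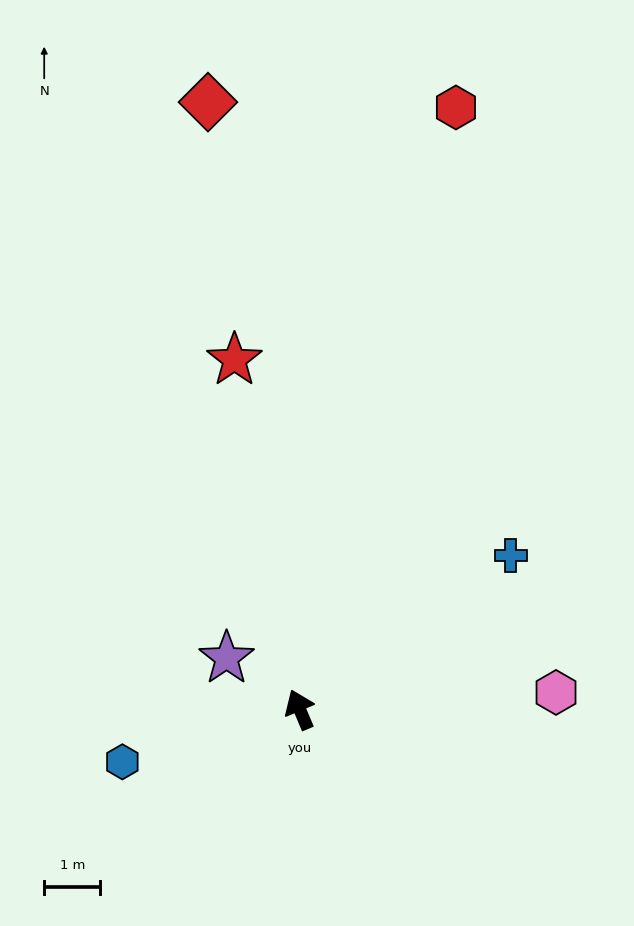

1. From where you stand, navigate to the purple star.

turn left 32°, forward 1.6 m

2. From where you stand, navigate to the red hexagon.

turn right 37°, forward 11.1 m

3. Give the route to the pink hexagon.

turn right 109°, forward 4.6 m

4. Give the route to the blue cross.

turn right 77°, forward 4.7 m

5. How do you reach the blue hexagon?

turn left 84°, forward 3.3 m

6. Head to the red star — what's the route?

turn right 12°, forward 6.3 m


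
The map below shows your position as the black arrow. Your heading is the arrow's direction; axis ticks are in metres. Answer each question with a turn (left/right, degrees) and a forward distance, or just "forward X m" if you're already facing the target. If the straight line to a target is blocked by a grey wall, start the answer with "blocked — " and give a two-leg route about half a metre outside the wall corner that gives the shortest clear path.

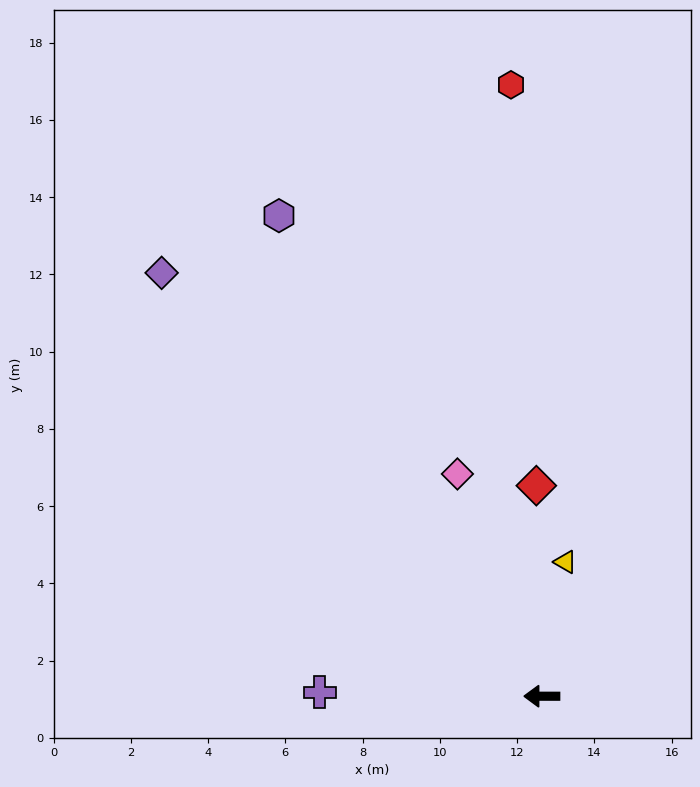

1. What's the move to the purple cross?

forward 5.8 m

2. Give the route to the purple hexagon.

turn right 61°, forward 14.2 m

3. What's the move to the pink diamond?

turn right 69°, forward 6.2 m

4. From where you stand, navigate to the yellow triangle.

turn right 100°, forward 3.5 m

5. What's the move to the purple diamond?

turn right 48°, forward 14.7 m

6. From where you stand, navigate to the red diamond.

turn right 88°, forward 5.5 m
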